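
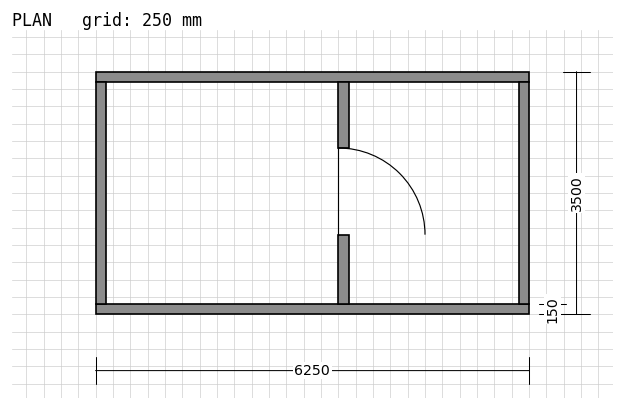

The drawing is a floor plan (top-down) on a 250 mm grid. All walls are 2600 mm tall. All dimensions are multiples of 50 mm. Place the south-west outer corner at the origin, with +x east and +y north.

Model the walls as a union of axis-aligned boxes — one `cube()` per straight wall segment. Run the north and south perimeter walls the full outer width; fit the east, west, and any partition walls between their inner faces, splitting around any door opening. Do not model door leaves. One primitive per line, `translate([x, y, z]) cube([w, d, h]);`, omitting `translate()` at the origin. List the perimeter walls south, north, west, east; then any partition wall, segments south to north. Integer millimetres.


cube([6250, 150, 2600]);
translate([0, 3350, 0]) cube([6250, 150, 2600]);
translate([0, 150, 0]) cube([150, 3200, 2600]);
translate([6100, 150, 0]) cube([150, 3200, 2600]);
translate([3500, 150, 0]) cube([150, 1000, 2600]);
translate([3500, 2400, 0]) cube([150, 950, 2600]);


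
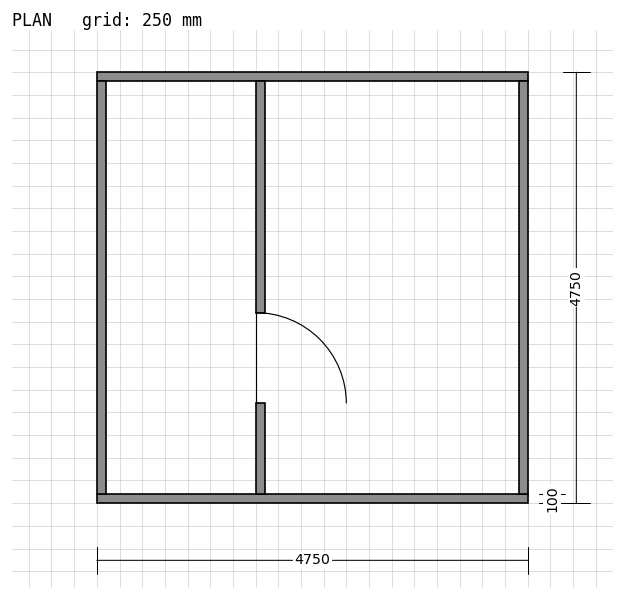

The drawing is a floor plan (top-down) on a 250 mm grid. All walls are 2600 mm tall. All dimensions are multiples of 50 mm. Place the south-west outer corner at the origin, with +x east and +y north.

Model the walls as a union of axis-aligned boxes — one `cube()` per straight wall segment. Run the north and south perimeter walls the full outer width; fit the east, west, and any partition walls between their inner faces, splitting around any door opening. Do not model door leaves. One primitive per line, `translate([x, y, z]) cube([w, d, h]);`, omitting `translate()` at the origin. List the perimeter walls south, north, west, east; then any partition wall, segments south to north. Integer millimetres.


cube([4750, 100, 2600]);
translate([0, 4650, 0]) cube([4750, 100, 2600]);
translate([0, 100, 0]) cube([100, 4550, 2600]);
translate([4650, 100, 0]) cube([100, 4550, 2600]);
translate([1750, 100, 0]) cube([100, 1000, 2600]);
translate([1750, 2100, 0]) cube([100, 2550, 2600]);


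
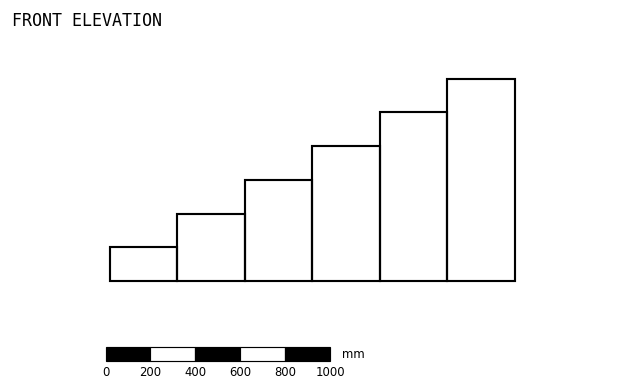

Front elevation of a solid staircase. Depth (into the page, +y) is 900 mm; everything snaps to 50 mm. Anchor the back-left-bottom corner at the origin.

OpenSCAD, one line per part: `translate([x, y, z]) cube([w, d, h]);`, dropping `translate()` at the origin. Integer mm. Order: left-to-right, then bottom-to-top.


cube([300, 900, 150]);
translate([300, 0, 0]) cube([300, 900, 300]);
translate([600, 0, 0]) cube([300, 900, 450]);
translate([900, 0, 0]) cube([300, 900, 600]);
translate([1200, 0, 0]) cube([300, 900, 750]);
translate([1500, 0, 0]) cube([300, 900, 900]);


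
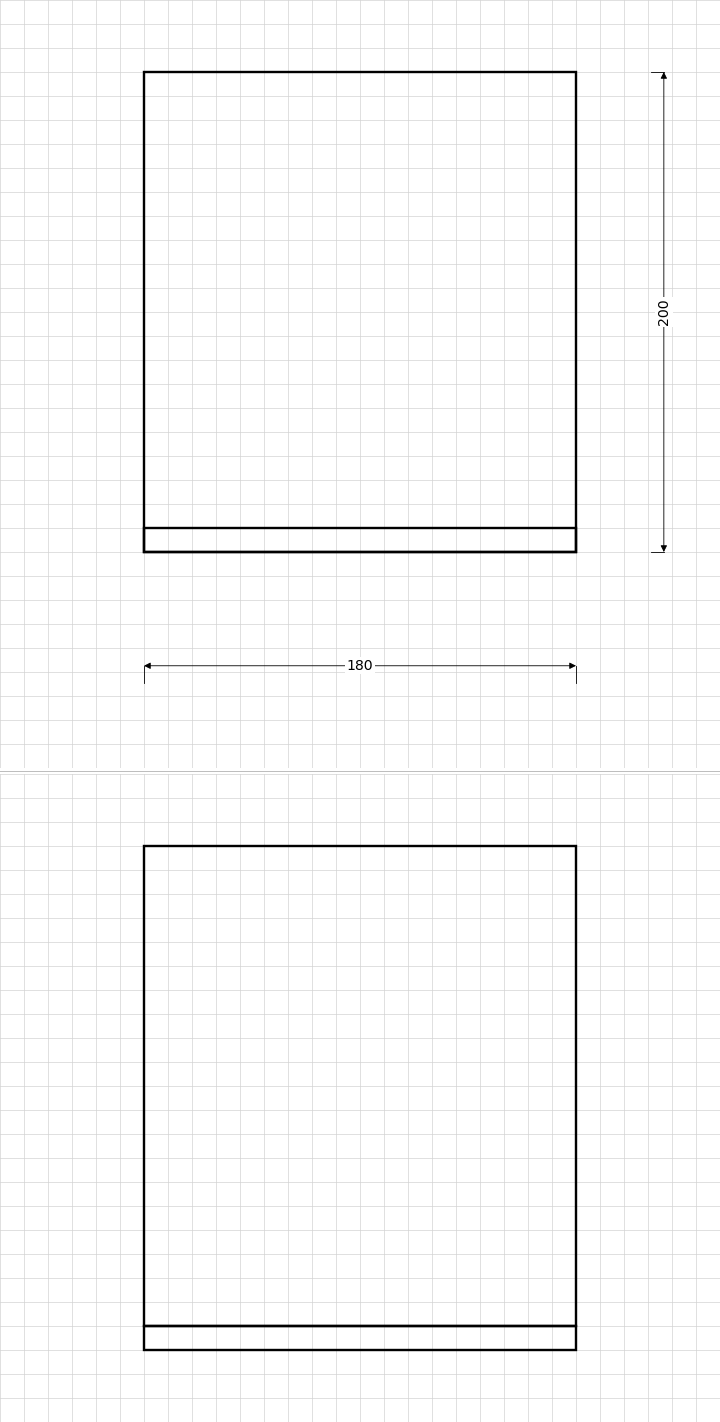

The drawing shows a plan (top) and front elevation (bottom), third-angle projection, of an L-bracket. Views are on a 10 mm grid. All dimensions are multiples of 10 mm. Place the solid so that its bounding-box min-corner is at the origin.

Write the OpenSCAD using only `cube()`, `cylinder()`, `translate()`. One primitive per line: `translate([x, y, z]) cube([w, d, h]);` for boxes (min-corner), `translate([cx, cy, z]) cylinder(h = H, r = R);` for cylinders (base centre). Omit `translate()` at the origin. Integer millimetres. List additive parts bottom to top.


cube([180, 200, 10]);
translate([0, 0, 10]) cube([180, 10, 200]);


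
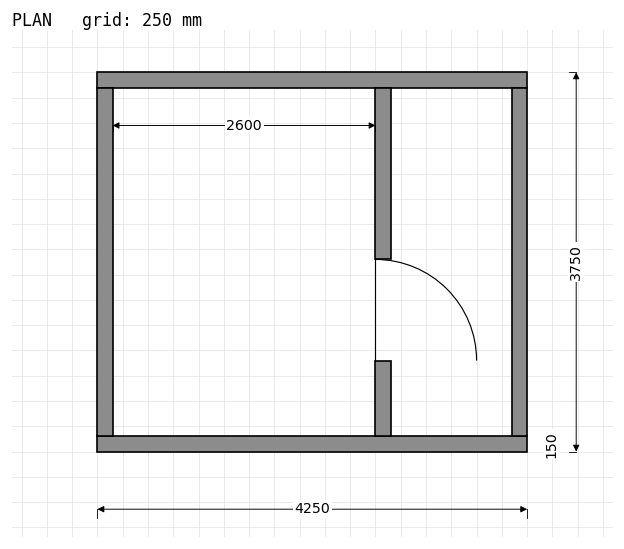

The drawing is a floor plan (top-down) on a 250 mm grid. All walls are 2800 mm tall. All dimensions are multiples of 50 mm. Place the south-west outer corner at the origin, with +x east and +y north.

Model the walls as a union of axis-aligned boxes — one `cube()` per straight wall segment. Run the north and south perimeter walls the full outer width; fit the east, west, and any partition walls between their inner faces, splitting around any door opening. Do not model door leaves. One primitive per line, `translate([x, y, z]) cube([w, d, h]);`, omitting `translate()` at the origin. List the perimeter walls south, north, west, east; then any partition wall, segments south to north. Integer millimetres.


cube([4250, 150, 2800]);
translate([0, 3600, 0]) cube([4250, 150, 2800]);
translate([0, 150, 0]) cube([150, 3450, 2800]);
translate([4100, 150, 0]) cube([150, 3450, 2800]);
translate([2750, 150, 0]) cube([150, 750, 2800]);
translate([2750, 1900, 0]) cube([150, 1700, 2800]);


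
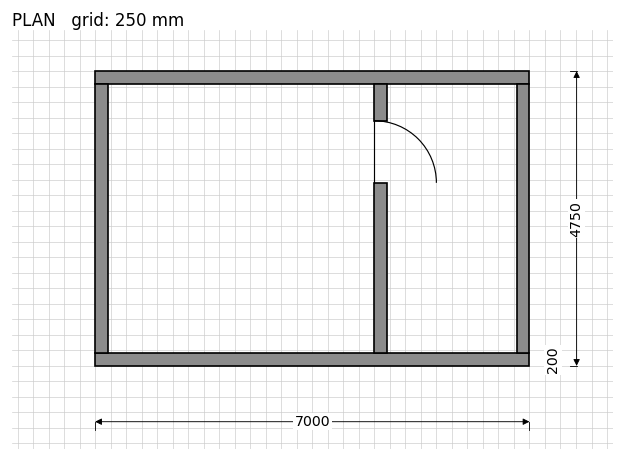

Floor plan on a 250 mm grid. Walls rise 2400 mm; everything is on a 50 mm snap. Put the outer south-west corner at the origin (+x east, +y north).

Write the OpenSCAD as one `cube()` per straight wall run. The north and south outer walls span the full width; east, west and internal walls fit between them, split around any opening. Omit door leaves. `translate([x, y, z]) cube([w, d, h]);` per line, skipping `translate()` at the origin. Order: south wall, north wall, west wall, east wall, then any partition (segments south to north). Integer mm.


cube([7000, 200, 2400]);
translate([0, 4550, 0]) cube([7000, 200, 2400]);
translate([0, 200, 0]) cube([200, 4350, 2400]);
translate([6800, 200, 0]) cube([200, 4350, 2400]);
translate([4500, 200, 0]) cube([200, 2750, 2400]);
translate([4500, 3950, 0]) cube([200, 600, 2400]);


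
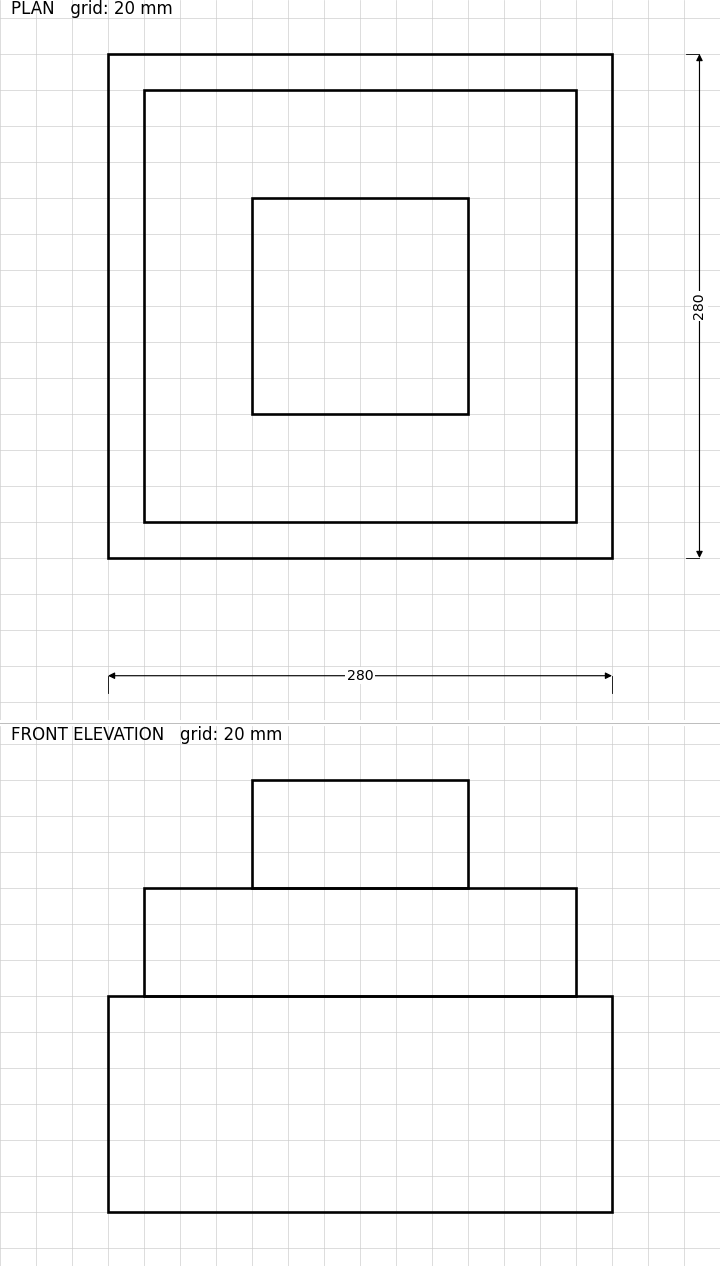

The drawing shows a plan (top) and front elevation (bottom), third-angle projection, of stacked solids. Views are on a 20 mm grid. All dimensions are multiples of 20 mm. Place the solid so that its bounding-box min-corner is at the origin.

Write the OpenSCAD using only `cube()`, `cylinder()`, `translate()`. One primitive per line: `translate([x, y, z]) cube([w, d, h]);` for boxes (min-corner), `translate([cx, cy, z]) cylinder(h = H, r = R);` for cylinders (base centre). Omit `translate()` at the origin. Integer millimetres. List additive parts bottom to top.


cube([280, 280, 120]);
translate([20, 20, 120]) cube([240, 240, 60]);
translate([80, 80, 180]) cube([120, 120, 60]);


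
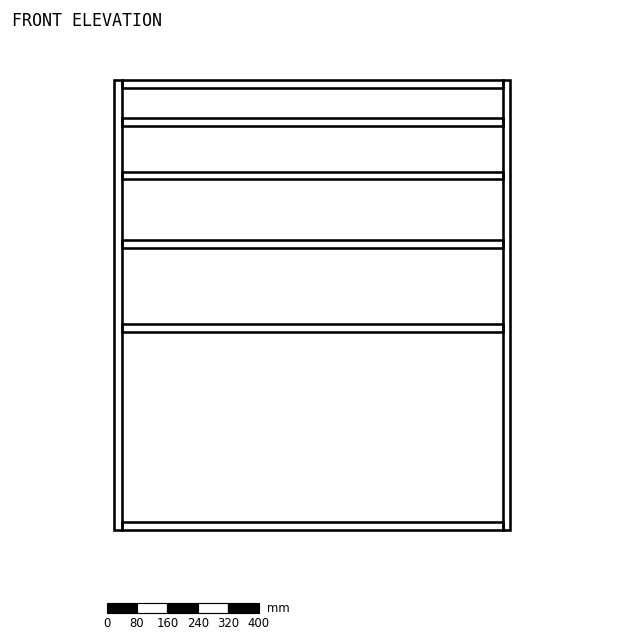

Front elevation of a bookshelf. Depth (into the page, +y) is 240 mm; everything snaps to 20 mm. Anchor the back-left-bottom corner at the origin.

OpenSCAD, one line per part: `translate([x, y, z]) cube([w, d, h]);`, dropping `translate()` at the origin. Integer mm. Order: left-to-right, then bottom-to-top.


cube([20, 240, 1180]);
translate([20, 0, 0]) cube([1000, 240, 20]);
translate([20, 0, 520]) cube([1000, 240, 20]);
translate([20, 0, 740]) cube([1000, 240, 20]);
translate([20, 0, 920]) cube([1000, 240, 20]);
translate([20, 0, 1060]) cube([1000, 240, 20]);
translate([20, 0, 1160]) cube([1000, 240, 20]);
translate([1020, 0, 0]) cube([20, 240, 1180]);


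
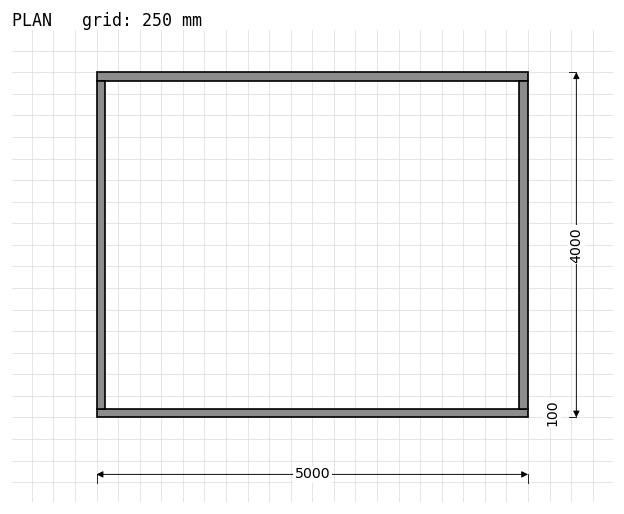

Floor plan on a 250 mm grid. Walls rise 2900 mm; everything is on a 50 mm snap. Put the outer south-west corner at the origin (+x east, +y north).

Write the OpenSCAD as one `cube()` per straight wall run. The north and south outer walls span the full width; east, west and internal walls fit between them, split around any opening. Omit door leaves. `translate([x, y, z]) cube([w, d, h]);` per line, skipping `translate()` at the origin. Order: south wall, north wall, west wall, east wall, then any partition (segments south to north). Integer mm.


cube([5000, 100, 2900]);
translate([0, 3900, 0]) cube([5000, 100, 2900]);
translate([0, 100, 0]) cube([100, 3800, 2900]);
translate([4900, 100, 0]) cube([100, 3800, 2900]);


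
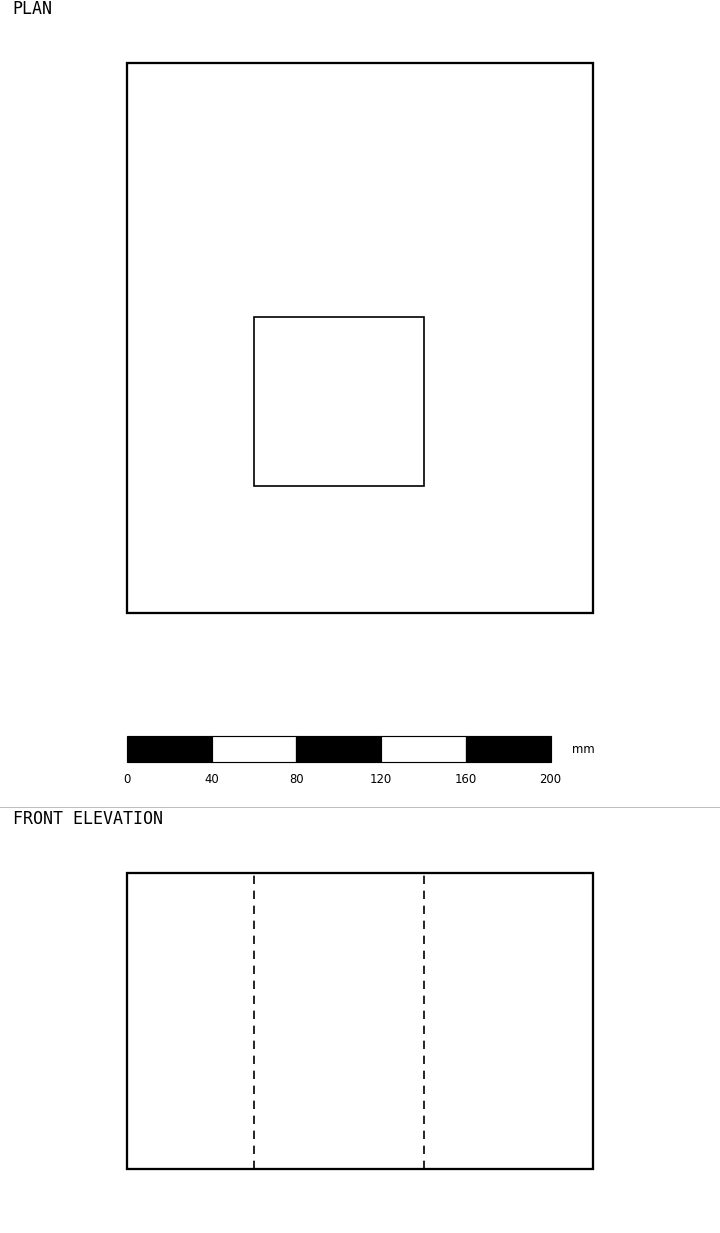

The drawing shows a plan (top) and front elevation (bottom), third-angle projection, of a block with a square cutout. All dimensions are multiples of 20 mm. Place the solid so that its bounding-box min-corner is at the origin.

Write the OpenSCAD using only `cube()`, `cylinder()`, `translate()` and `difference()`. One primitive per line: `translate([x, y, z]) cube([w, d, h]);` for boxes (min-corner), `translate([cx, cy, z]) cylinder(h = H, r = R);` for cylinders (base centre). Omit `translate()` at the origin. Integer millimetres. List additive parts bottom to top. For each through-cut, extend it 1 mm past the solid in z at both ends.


difference() {
  cube([220, 260, 140]);
  translate([60, 60, -1]) cube([80, 80, 142]);
}


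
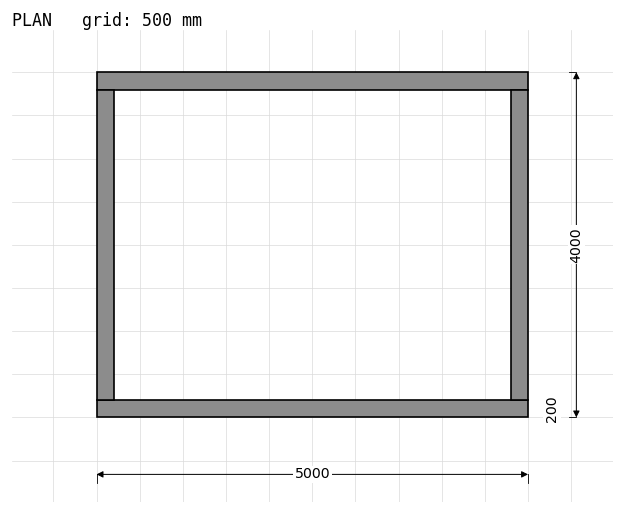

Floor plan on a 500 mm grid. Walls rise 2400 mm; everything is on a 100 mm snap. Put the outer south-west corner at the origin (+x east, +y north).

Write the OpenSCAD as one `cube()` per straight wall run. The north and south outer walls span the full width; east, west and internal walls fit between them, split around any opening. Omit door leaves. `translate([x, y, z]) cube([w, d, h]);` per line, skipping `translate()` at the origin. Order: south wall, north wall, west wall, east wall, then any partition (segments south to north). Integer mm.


cube([5000, 200, 2400]);
translate([0, 3800, 0]) cube([5000, 200, 2400]);
translate([0, 200, 0]) cube([200, 3600, 2400]);
translate([4800, 200, 0]) cube([200, 3600, 2400]);


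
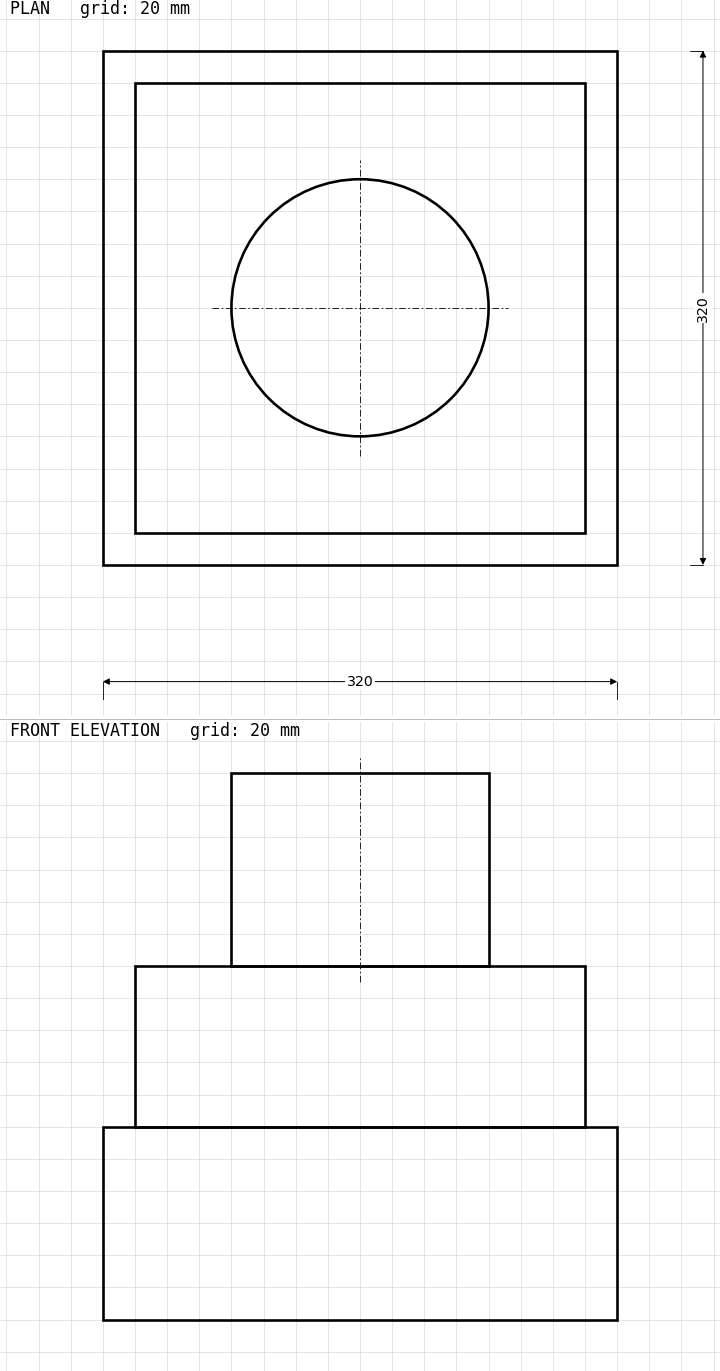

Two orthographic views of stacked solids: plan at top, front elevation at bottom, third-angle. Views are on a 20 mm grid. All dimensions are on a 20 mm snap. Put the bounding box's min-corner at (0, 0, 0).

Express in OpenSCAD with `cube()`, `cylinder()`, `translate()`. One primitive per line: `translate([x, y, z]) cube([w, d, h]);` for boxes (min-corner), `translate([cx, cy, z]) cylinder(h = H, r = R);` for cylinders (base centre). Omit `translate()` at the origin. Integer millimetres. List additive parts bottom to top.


cube([320, 320, 120]);
translate([20, 20, 120]) cube([280, 280, 100]);
translate([160, 160, 220]) cylinder(h = 120, r = 80);


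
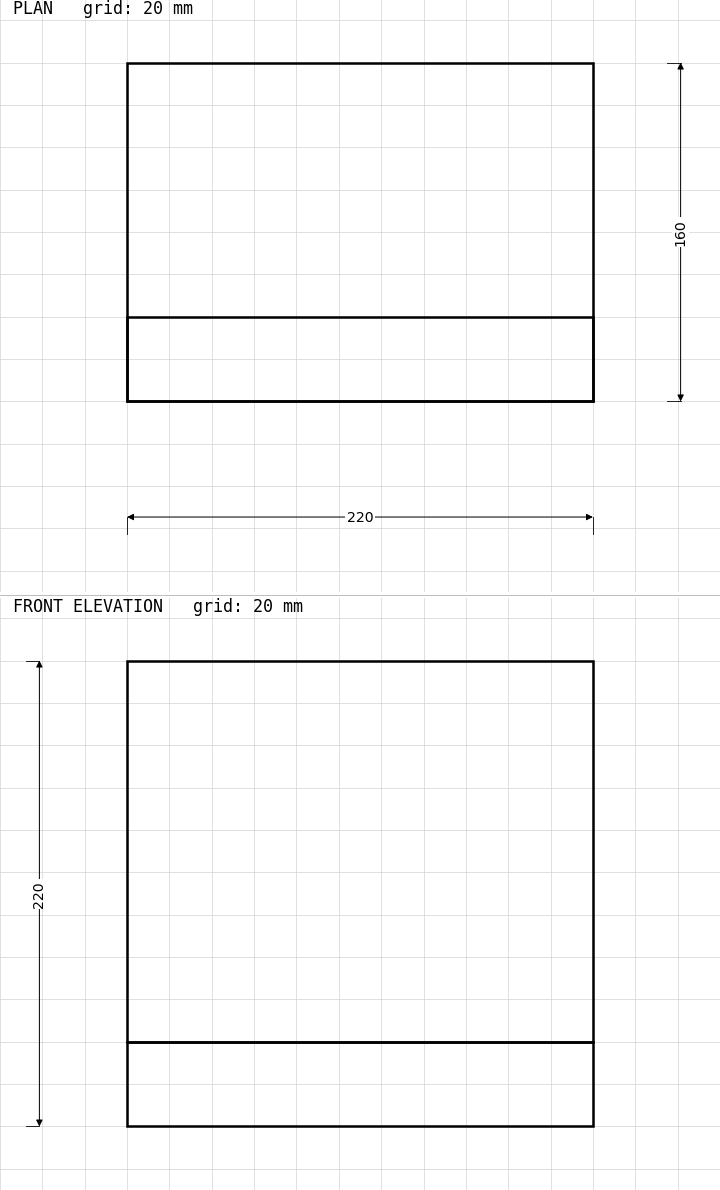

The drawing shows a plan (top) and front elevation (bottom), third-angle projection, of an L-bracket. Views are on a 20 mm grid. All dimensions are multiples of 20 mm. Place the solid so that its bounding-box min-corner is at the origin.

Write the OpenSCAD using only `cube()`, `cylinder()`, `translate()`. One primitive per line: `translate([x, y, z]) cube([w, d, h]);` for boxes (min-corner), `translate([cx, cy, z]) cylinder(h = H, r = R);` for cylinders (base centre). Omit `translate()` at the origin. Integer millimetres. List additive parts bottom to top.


cube([220, 160, 40]);
translate([0, 0, 40]) cube([220, 40, 180]);


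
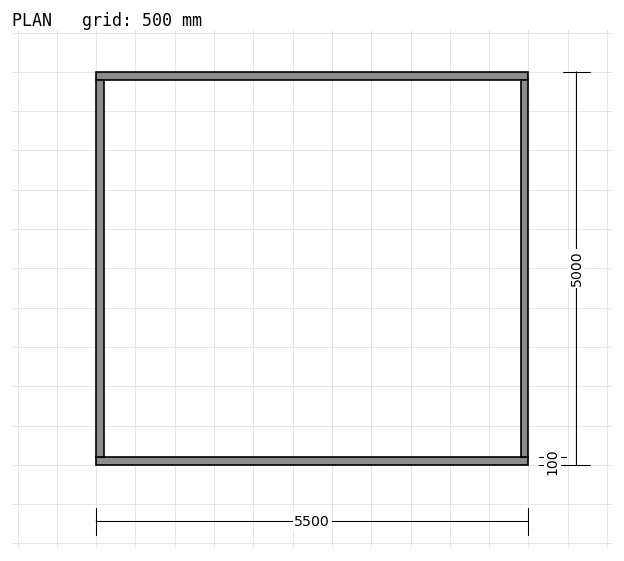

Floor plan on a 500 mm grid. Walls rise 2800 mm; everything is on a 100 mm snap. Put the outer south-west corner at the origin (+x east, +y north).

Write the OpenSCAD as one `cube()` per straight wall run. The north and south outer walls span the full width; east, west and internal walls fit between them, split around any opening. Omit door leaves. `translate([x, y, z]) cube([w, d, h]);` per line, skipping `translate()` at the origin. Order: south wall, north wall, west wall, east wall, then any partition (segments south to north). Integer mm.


cube([5500, 100, 2800]);
translate([0, 4900, 0]) cube([5500, 100, 2800]);
translate([0, 100, 0]) cube([100, 4800, 2800]);
translate([5400, 100, 0]) cube([100, 4800, 2800]);


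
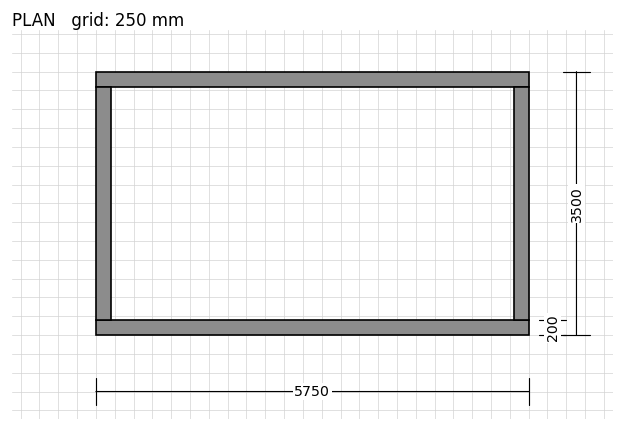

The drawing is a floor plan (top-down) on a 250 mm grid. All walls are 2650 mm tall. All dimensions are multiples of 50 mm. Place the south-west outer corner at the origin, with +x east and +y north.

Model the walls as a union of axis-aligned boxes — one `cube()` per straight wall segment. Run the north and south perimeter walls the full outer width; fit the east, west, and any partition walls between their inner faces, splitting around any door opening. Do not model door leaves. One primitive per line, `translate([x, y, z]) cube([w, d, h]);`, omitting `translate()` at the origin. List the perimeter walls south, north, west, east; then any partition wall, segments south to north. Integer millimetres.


cube([5750, 200, 2650]);
translate([0, 3300, 0]) cube([5750, 200, 2650]);
translate([0, 200, 0]) cube([200, 3100, 2650]);
translate([5550, 200, 0]) cube([200, 3100, 2650]);


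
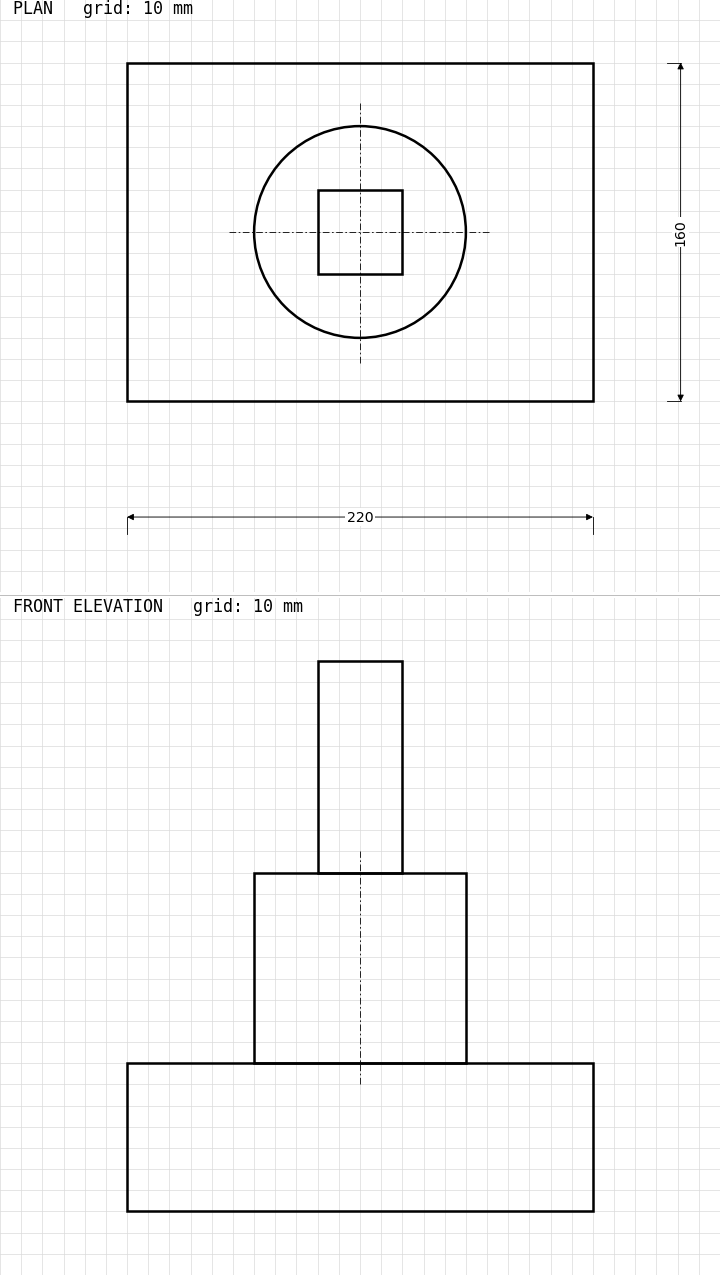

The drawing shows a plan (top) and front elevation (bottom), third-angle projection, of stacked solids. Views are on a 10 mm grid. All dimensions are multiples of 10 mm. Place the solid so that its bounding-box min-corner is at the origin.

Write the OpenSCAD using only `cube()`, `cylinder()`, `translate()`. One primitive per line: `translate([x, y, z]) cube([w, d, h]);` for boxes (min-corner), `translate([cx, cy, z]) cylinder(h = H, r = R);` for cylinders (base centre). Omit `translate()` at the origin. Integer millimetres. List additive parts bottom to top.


cube([220, 160, 70]);
translate([110, 80, 70]) cylinder(h = 90, r = 50);
translate([90, 60, 160]) cube([40, 40, 100]);


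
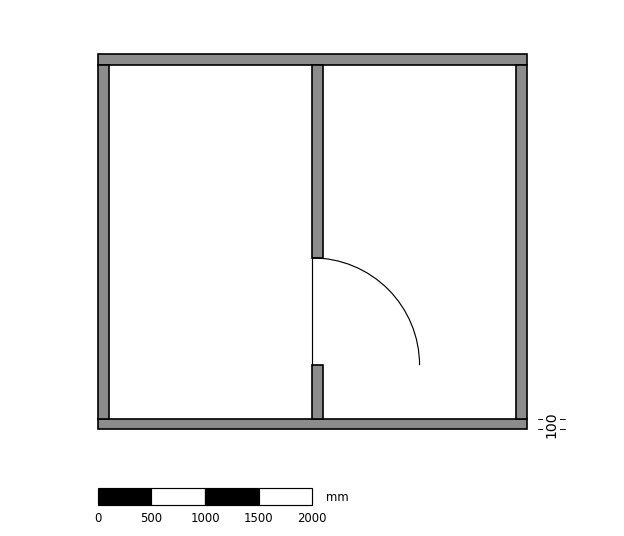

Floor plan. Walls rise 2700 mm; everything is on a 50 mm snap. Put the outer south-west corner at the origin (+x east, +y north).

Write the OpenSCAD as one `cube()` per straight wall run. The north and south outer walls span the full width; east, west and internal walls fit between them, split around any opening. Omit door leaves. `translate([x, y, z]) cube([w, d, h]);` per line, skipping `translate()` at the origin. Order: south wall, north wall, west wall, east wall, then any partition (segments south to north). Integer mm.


cube([4000, 100, 2700]);
translate([0, 3400, 0]) cube([4000, 100, 2700]);
translate([0, 100, 0]) cube([100, 3300, 2700]);
translate([3900, 100, 0]) cube([100, 3300, 2700]);
translate([2000, 100, 0]) cube([100, 500, 2700]);
translate([2000, 1600, 0]) cube([100, 1800, 2700]);


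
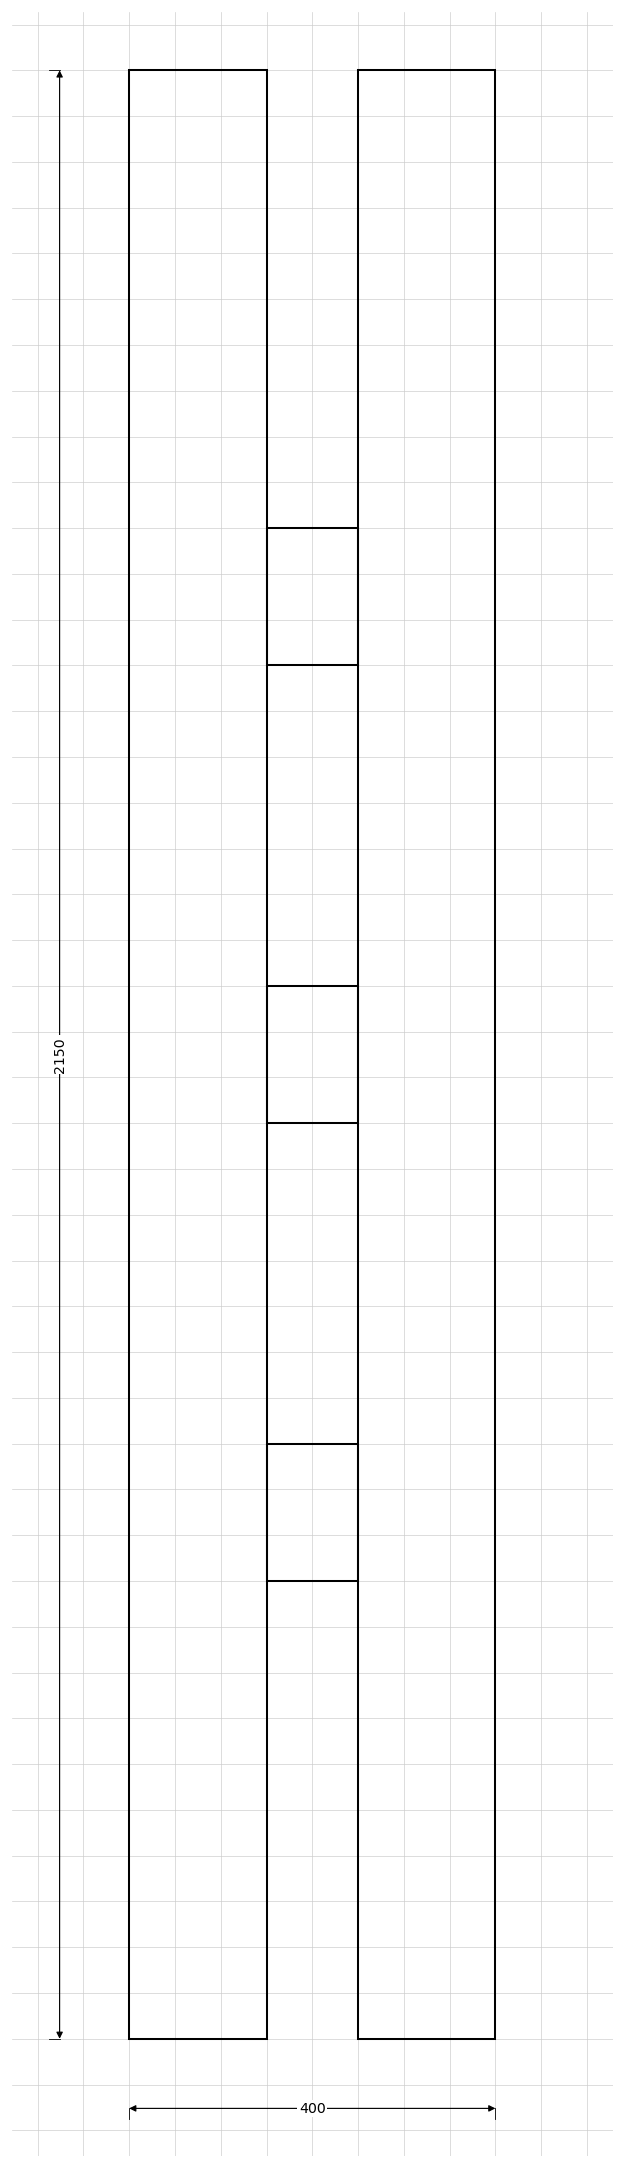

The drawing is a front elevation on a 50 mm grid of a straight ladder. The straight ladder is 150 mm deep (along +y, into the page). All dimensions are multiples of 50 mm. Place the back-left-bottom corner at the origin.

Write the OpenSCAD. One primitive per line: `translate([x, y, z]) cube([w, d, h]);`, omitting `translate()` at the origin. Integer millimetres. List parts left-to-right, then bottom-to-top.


cube([150, 150, 2150]);
translate([150, 0, 500]) cube([100, 150, 150]);
translate([150, 0, 1000]) cube([100, 150, 150]);
translate([150, 0, 1500]) cube([100, 150, 150]);
translate([250, 0, 0]) cube([150, 150, 2150]);


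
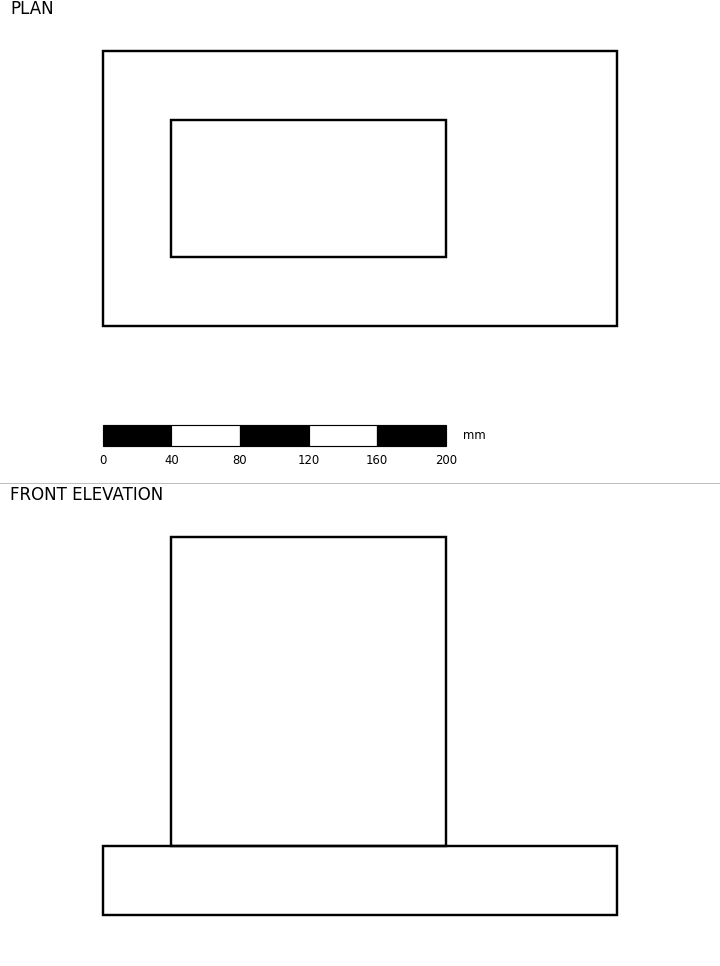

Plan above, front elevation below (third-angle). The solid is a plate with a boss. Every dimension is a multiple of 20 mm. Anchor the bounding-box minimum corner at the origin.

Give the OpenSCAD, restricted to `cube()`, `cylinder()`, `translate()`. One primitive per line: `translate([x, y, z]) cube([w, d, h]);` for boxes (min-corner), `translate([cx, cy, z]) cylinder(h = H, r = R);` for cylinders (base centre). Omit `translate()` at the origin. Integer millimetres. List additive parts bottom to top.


cube([300, 160, 40]);
translate([40, 40, 40]) cube([160, 80, 180]);


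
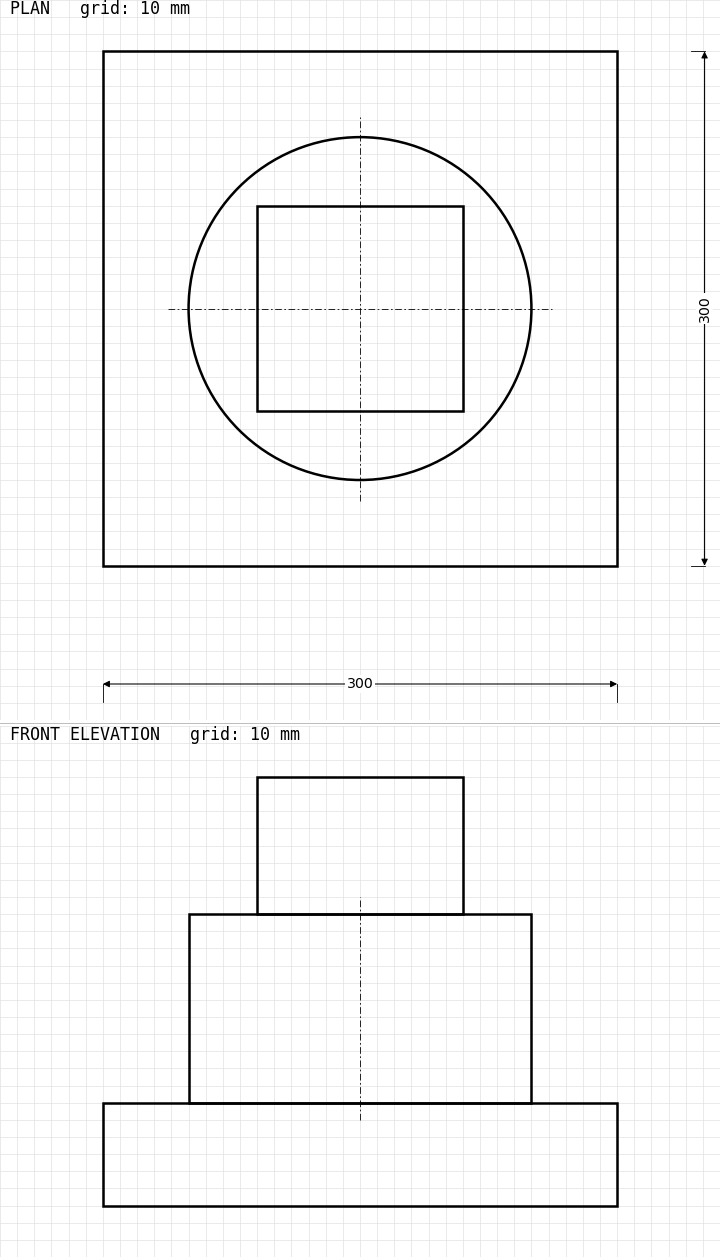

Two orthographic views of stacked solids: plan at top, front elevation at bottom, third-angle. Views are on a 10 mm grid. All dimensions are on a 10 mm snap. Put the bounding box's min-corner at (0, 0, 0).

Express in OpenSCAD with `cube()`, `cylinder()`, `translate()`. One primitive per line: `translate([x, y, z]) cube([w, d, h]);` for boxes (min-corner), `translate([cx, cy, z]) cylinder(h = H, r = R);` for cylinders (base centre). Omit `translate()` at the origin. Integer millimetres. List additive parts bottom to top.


cube([300, 300, 60]);
translate([150, 150, 60]) cylinder(h = 110, r = 100);
translate([90, 90, 170]) cube([120, 120, 80]);


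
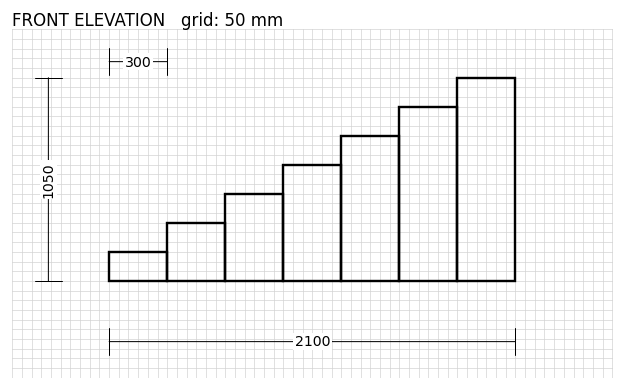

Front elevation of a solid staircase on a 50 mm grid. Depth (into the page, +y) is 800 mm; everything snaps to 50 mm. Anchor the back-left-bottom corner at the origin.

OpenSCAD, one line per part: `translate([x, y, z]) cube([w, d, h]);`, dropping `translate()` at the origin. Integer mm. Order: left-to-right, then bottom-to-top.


cube([300, 800, 150]);
translate([300, 0, 0]) cube([300, 800, 300]);
translate([600, 0, 0]) cube([300, 800, 450]);
translate([900, 0, 0]) cube([300, 800, 600]);
translate([1200, 0, 0]) cube([300, 800, 750]);
translate([1500, 0, 0]) cube([300, 800, 900]);
translate([1800, 0, 0]) cube([300, 800, 1050]);


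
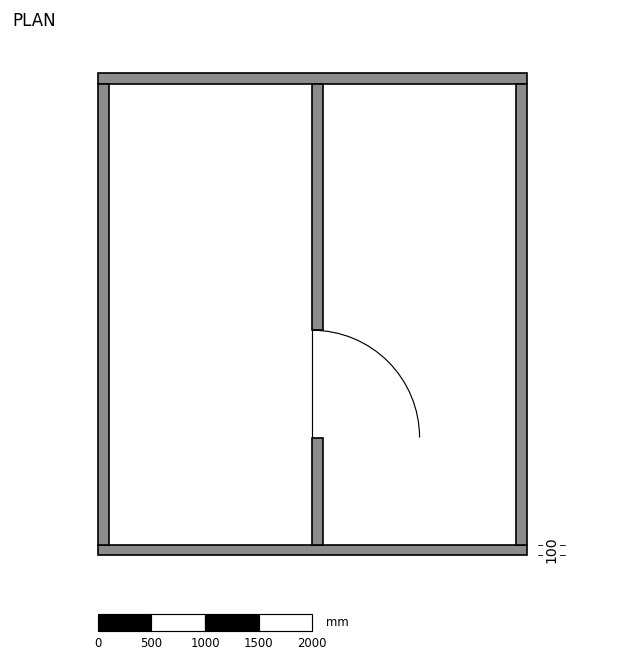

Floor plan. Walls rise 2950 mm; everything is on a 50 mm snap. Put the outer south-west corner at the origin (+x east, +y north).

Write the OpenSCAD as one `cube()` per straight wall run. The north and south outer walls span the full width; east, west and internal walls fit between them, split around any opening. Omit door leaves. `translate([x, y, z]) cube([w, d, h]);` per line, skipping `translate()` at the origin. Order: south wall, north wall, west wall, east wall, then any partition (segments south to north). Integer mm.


cube([4000, 100, 2950]);
translate([0, 4400, 0]) cube([4000, 100, 2950]);
translate([0, 100, 0]) cube([100, 4300, 2950]);
translate([3900, 100, 0]) cube([100, 4300, 2950]);
translate([2000, 100, 0]) cube([100, 1000, 2950]);
translate([2000, 2100, 0]) cube([100, 2300, 2950]);


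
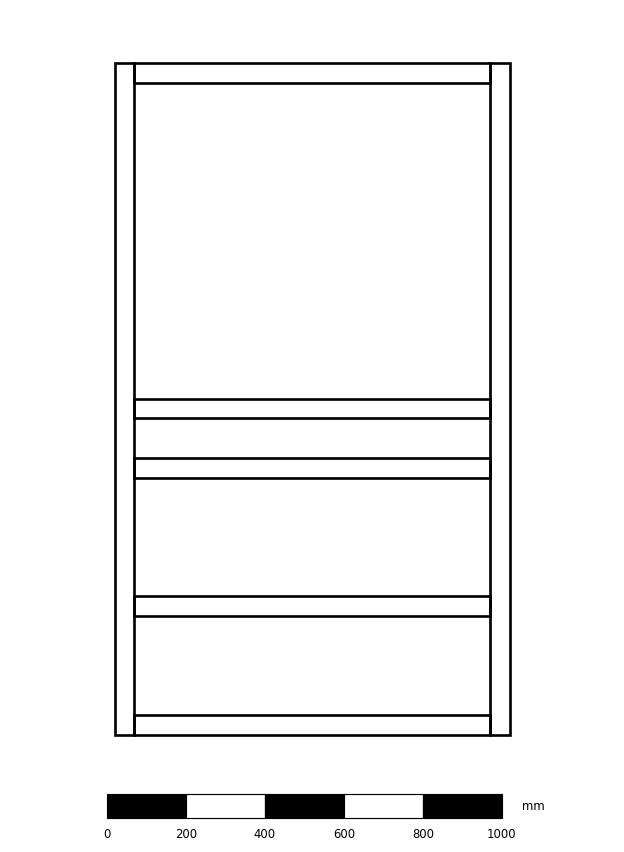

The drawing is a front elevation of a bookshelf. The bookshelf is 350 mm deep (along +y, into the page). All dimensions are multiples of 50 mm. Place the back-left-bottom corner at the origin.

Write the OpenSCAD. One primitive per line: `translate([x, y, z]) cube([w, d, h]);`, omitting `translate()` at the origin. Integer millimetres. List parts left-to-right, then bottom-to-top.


cube([50, 350, 1700]);
translate([50, 0, 0]) cube([900, 350, 50]);
translate([50, 0, 300]) cube([900, 350, 50]);
translate([50, 0, 650]) cube([900, 350, 50]);
translate([50, 0, 800]) cube([900, 350, 50]);
translate([50, 0, 1650]) cube([900, 350, 50]);
translate([950, 0, 0]) cube([50, 350, 1700]);


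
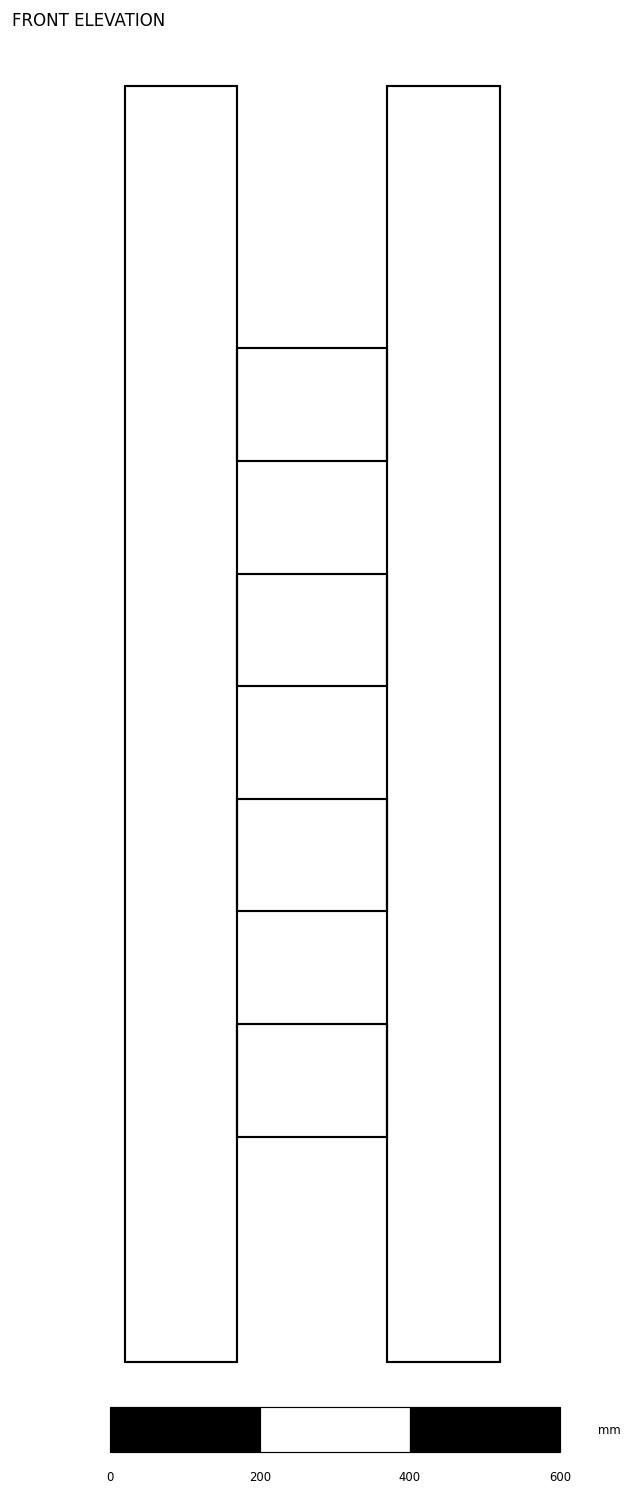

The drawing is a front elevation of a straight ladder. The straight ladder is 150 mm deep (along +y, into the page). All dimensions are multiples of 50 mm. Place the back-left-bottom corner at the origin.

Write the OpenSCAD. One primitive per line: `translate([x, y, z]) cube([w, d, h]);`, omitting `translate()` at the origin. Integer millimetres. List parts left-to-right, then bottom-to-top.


cube([150, 150, 1700]);
translate([150, 0, 300]) cube([200, 150, 150]);
translate([150, 0, 600]) cube([200, 150, 150]);
translate([150, 0, 900]) cube([200, 150, 150]);
translate([150, 0, 1200]) cube([200, 150, 150]);
translate([350, 0, 0]) cube([150, 150, 1700]);


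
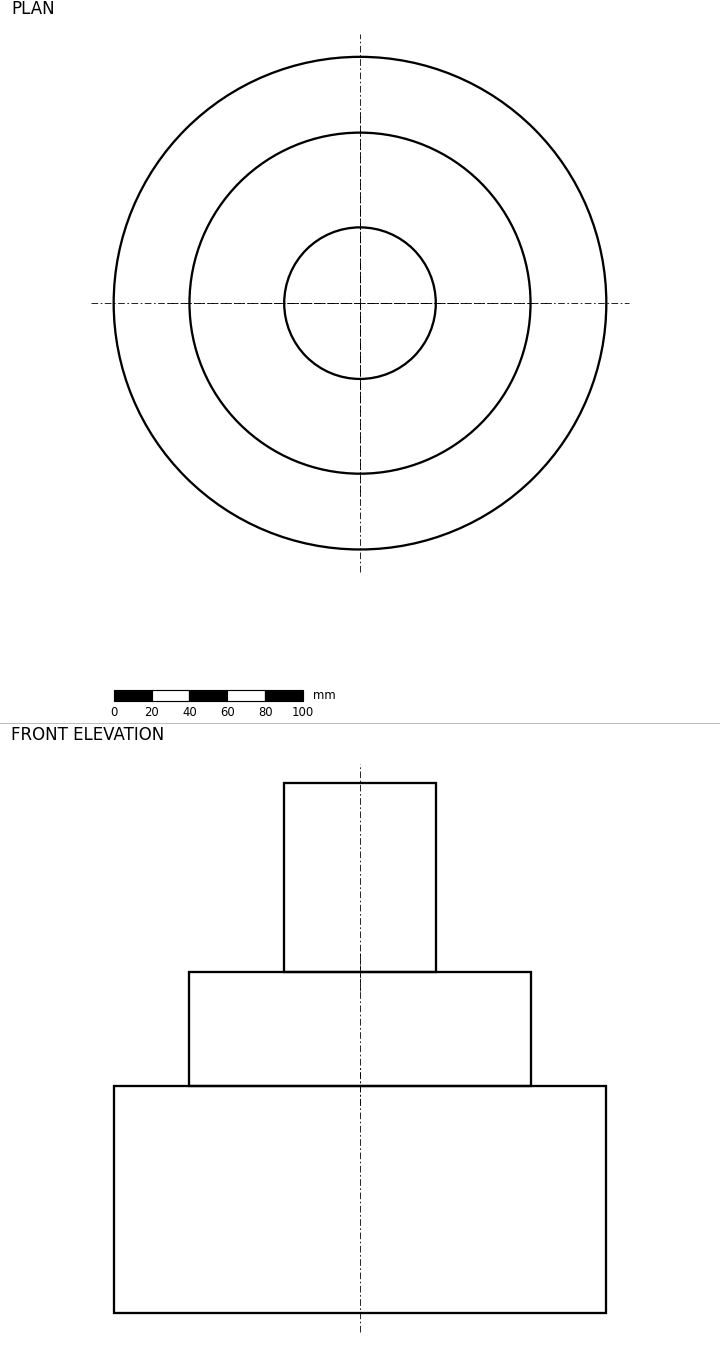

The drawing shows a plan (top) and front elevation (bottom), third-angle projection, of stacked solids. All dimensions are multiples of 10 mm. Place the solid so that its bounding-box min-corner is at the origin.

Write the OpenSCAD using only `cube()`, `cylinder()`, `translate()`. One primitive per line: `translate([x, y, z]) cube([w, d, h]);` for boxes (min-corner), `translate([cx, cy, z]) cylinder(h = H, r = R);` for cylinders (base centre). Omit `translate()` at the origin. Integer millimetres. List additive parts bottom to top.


translate([130, 130, 0]) cylinder(h = 120, r = 130);
translate([130, 130, 120]) cylinder(h = 60, r = 90);
translate([130, 130, 180]) cylinder(h = 100, r = 40);


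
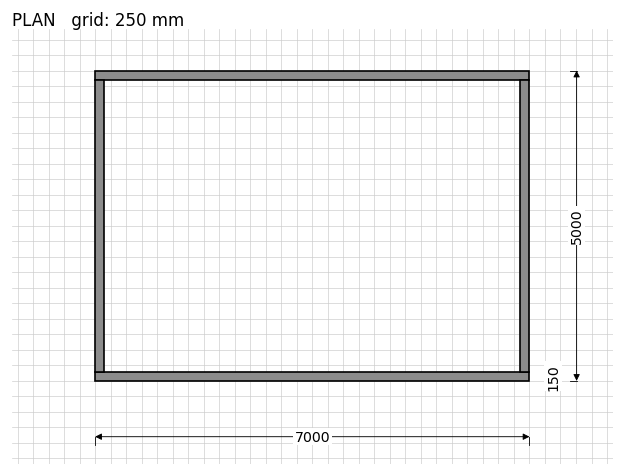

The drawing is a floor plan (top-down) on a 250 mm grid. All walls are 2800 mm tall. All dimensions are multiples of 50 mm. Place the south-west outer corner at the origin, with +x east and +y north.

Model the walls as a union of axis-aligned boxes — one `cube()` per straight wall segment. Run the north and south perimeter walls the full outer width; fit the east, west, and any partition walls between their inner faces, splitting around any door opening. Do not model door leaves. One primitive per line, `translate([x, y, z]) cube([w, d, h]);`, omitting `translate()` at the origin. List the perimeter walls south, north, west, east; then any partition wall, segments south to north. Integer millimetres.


cube([7000, 150, 2800]);
translate([0, 4850, 0]) cube([7000, 150, 2800]);
translate([0, 150, 0]) cube([150, 4700, 2800]);
translate([6850, 150, 0]) cube([150, 4700, 2800]);


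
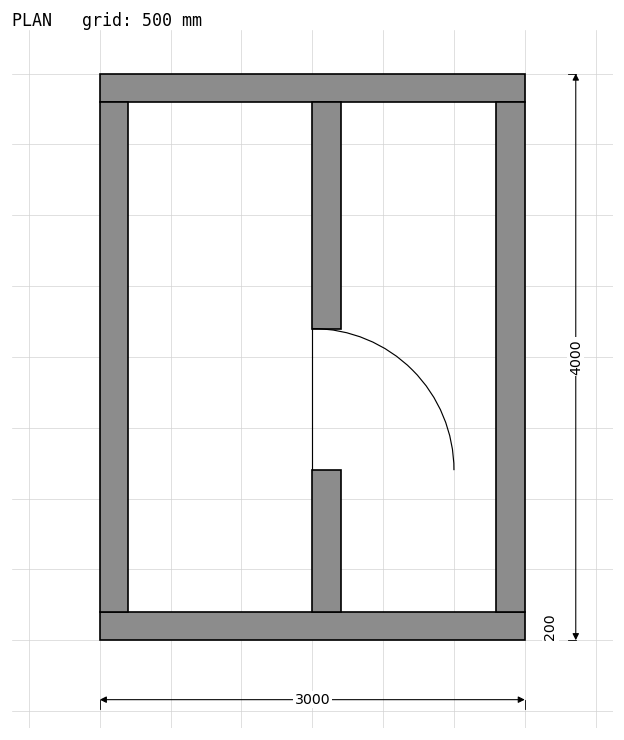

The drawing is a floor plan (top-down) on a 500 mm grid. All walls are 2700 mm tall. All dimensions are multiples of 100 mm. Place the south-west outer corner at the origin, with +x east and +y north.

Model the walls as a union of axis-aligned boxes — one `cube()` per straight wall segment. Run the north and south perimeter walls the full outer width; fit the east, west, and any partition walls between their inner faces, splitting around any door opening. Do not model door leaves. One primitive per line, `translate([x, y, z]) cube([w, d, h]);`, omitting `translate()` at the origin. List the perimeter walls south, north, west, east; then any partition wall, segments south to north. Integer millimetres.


cube([3000, 200, 2700]);
translate([0, 3800, 0]) cube([3000, 200, 2700]);
translate([0, 200, 0]) cube([200, 3600, 2700]);
translate([2800, 200, 0]) cube([200, 3600, 2700]);
translate([1500, 200, 0]) cube([200, 1000, 2700]);
translate([1500, 2200, 0]) cube([200, 1600, 2700]);


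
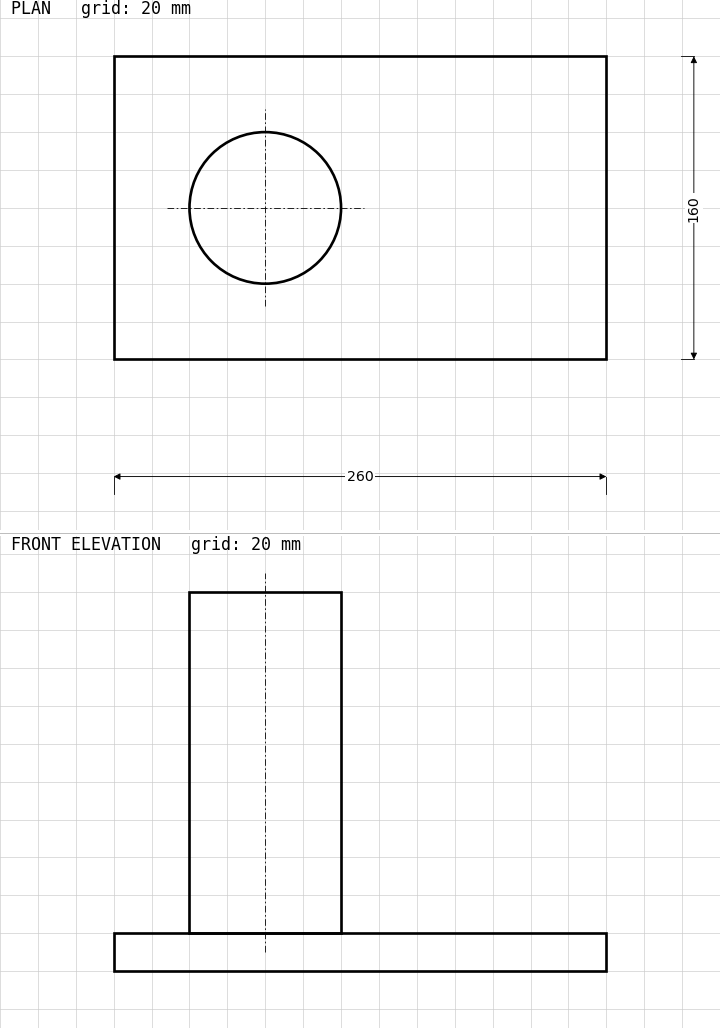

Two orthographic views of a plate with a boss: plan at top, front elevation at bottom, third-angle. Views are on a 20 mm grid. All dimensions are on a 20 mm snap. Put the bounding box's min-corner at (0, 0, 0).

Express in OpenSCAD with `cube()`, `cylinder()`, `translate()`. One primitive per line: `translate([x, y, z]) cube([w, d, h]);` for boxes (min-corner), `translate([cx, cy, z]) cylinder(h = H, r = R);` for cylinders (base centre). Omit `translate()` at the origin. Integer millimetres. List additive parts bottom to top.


cube([260, 160, 20]);
translate([80, 80, 20]) cylinder(h = 180, r = 40);


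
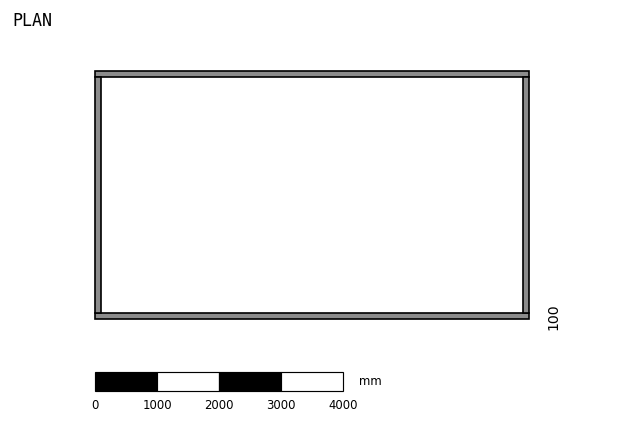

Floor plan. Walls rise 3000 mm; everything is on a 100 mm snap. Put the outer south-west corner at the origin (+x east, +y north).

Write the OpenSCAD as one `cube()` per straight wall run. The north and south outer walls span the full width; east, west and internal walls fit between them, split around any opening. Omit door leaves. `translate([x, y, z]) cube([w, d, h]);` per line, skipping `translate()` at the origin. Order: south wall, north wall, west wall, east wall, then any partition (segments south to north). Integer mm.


cube([7000, 100, 3000]);
translate([0, 3900, 0]) cube([7000, 100, 3000]);
translate([0, 100, 0]) cube([100, 3800, 3000]);
translate([6900, 100, 0]) cube([100, 3800, 3000]);


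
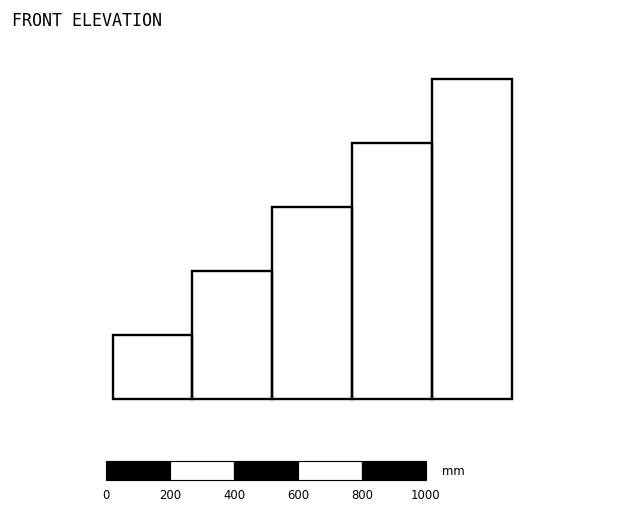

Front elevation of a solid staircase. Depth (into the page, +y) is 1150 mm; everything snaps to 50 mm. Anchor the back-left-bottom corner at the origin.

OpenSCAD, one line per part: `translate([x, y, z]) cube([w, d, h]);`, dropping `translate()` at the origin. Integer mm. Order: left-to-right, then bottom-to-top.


cube([250, 1150, 200]);
translate([250, 0, 0]) cube([250, 1150, 400]);
translate([500, 0, 0]) cube([250, 1150, 600]);
translate([750, 0, 0]) cube([250, 1150, 800]);
translate([1000, 0, 0]) cube([250, 1150, 1000]);


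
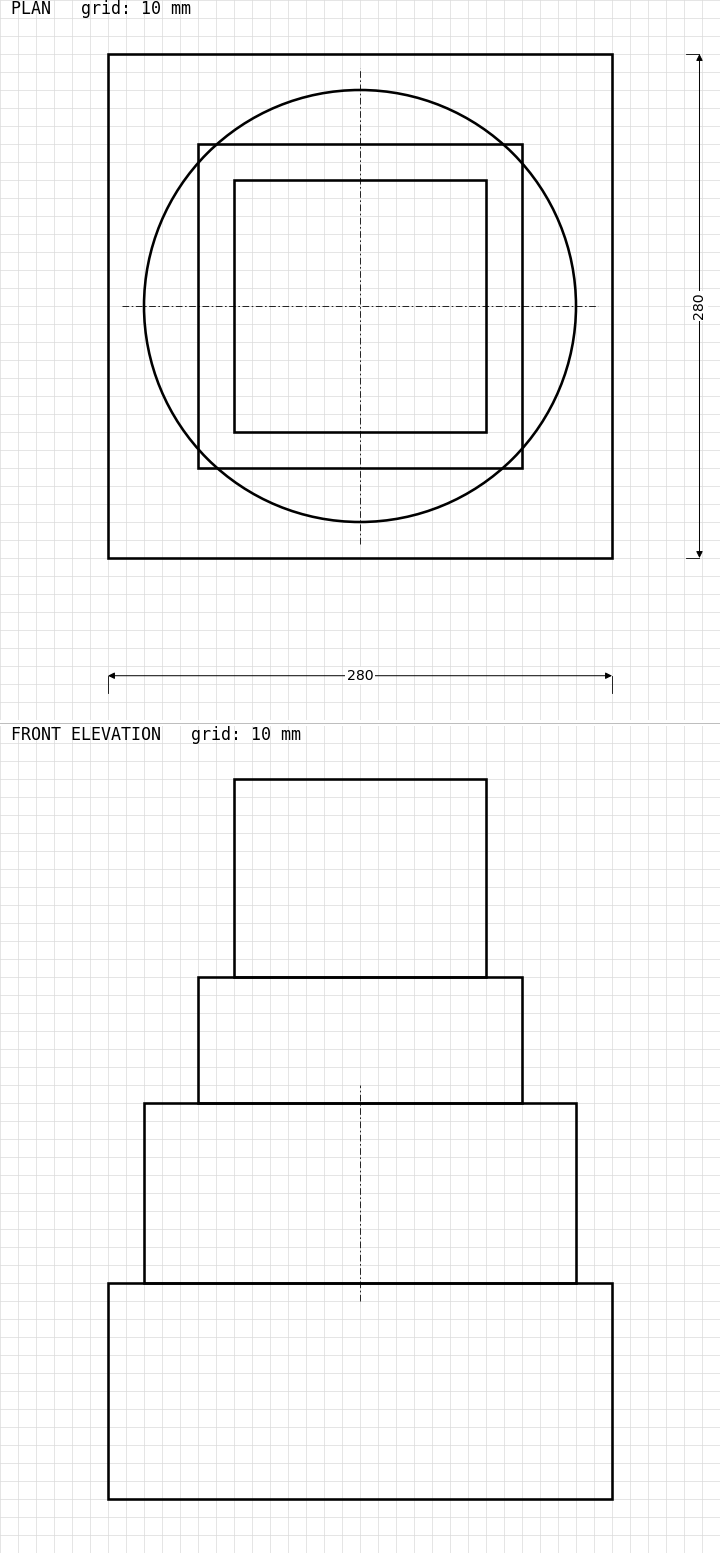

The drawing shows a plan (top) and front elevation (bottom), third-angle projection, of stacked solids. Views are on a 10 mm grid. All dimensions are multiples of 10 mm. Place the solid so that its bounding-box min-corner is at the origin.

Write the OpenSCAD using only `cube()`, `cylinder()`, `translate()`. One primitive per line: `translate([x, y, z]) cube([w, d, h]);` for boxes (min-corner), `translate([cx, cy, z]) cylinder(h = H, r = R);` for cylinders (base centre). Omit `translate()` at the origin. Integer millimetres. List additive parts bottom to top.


cube([280, 280, 120]);
translate([140, 140, 120]) cylinder(h = 100, r = 120);
translate([50, 50, 220]) cube([180, 180, 70]);
translate([70, 70, 290]) cube([140, 140, 110]);


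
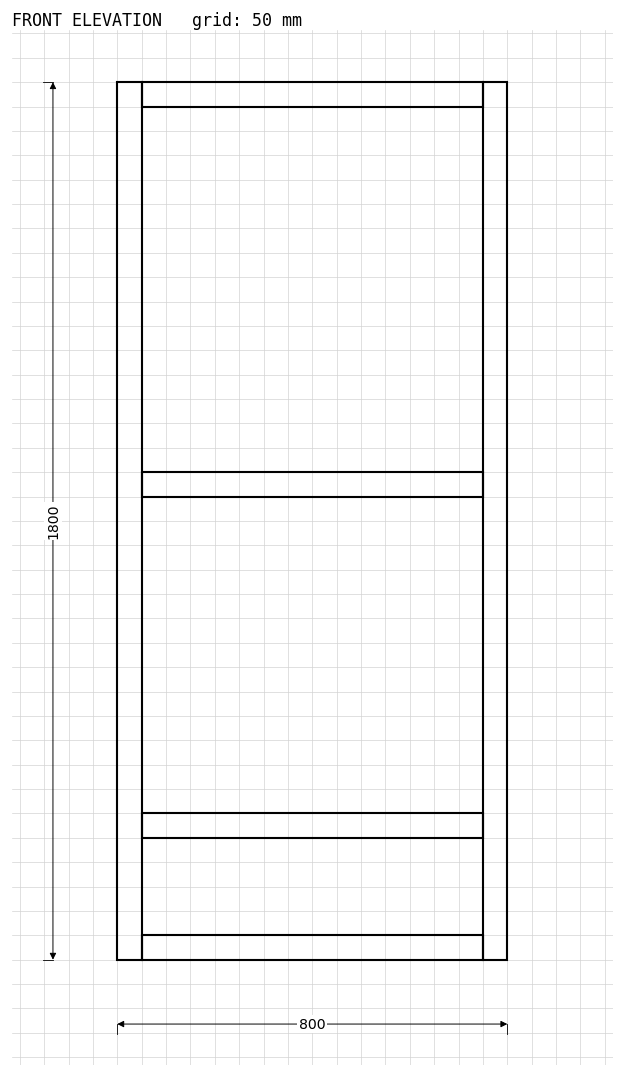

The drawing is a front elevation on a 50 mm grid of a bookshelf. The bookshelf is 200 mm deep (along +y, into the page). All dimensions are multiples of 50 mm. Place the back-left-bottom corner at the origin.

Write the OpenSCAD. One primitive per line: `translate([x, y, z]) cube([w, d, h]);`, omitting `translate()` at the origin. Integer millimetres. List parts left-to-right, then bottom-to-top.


cube([50, 200, 1800]);
translate([50, 0, 0]) cube([700, 200, 50]);
translate([50, 0, 250]) cube([700, 200, 50]);
translate([50, 0, 950]) cube([700, 200, 50]);
translate([50, 0, 1750]) cube([700, 200, 50]);
translate([750, 0, 0]) cube([50, 200, 1800]);


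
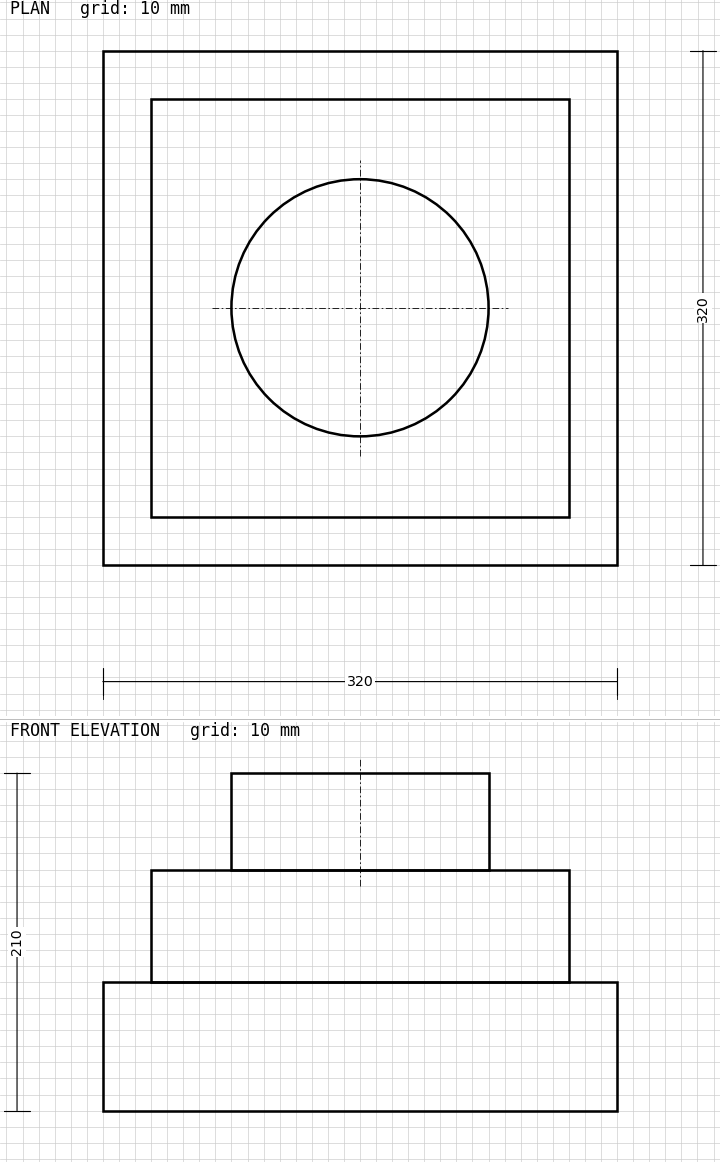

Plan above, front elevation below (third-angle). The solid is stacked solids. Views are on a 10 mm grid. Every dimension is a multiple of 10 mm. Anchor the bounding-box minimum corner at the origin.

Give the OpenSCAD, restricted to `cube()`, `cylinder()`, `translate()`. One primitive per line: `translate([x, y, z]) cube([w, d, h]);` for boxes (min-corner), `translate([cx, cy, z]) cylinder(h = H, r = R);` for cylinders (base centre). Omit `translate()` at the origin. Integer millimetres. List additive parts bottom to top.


cube([320, 320, 80]);
translate([30, 30, 80]) cube([260, 260, 70]);
translate([160, 160, 150]) cylinder(h = 60, r = 80);


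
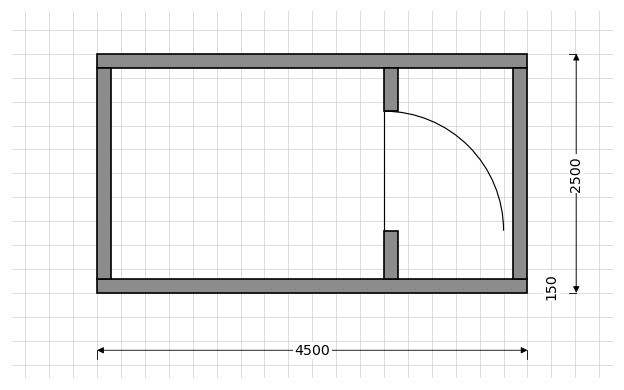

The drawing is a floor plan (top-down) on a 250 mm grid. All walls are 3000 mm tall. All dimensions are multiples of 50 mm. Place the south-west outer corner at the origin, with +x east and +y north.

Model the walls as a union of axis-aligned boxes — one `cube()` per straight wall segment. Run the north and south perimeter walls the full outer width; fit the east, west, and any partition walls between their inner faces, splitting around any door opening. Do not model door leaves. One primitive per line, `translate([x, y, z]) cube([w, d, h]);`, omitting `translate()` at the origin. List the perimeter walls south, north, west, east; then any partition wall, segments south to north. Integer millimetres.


cube([4500, 150, 3000]);
translate([0, 2350, 0]) cube([4500, 150, 3000]);
translate([0, 150, 0]) cube([150, 2200, 3000]);
translate([4350, 150, 0]) cube([150, 2200, 3000]);
translate([3000, 150, 0]) cube([150, 500, 3000]);
translate([3000, 1900, 0]) cube([150, 450, 3000]);


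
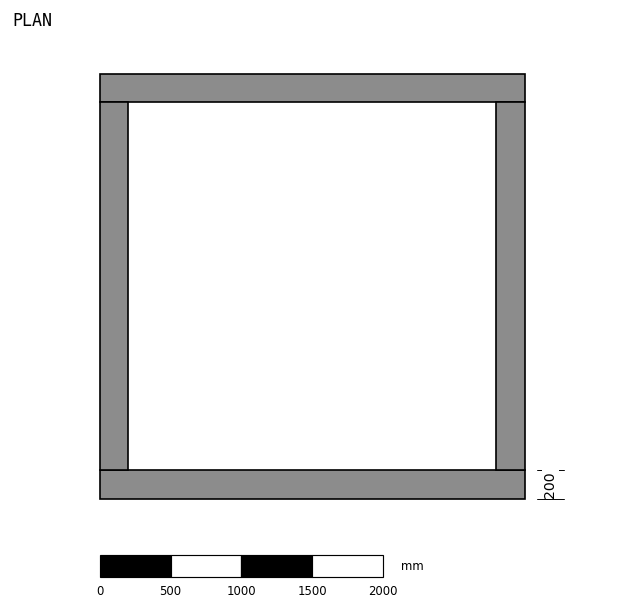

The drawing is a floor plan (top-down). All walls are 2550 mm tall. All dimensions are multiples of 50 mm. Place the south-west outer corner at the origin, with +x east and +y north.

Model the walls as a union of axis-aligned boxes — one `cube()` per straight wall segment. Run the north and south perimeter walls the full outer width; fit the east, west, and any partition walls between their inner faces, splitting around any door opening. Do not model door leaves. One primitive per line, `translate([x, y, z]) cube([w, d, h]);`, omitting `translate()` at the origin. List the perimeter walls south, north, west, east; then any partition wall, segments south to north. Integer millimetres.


cube([3000, 200, 2550]);
translate([0, 2800, 0]) cube([3000, 200, 2550]);
translate([0, 200, 0]) cube([200, 2600, 2550]);
translate([2800, 200, 0]) cube([200, 2600, 2550]);


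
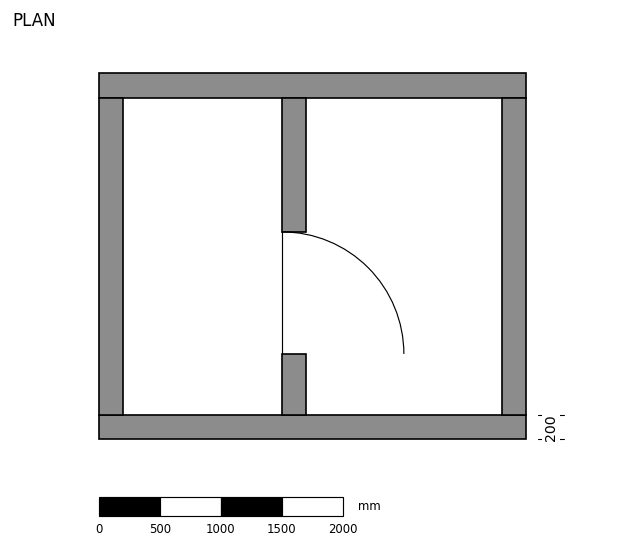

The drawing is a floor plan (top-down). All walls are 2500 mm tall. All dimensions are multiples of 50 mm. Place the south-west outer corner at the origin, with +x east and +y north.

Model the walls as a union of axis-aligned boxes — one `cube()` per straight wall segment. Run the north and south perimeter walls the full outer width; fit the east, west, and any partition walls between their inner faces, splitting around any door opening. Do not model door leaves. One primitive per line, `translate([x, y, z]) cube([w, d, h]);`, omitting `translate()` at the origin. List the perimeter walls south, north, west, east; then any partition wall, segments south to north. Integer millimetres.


cube([3500, 200, 2500]);
translate([0, 2800, 0]) cube([3500, 200, 2500]);
translate([0, 200, 0]) cube([200, 2600, 2500]);
translate([3300, 200, 0]) cube([200, 2600, 2500]);
translate([1500, 200, 0]) cube([200, 500, 2500]);
translate([1500, 1700, 0]) cube([200, 1100, 2500]);


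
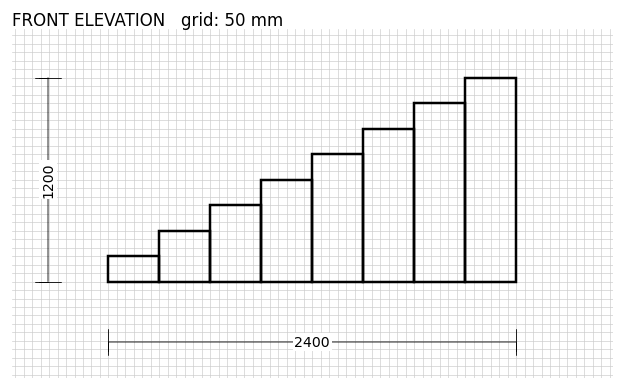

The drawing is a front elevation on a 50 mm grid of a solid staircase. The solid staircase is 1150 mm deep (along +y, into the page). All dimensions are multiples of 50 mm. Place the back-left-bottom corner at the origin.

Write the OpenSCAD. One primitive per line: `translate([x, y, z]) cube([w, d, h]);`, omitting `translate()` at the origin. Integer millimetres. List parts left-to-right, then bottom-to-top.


cube([300, 1150, 150]);
translate([300, 0, 0]) cube([300, 1150, 300]);
translate([600, 0, 0]) cube([300, 1150, 450]);
translate([900, 0, 0]) cube([300, 1150, 600]);
translate([1200, 0, 0]) cube([300, 1150, 750]);
translate([1500, 0, 0]) cube([300, 1150, 900]);
translate([1800, 0, 0]) cube([300, 1150, 1050]);
translate([2100, 0, 0]) cube([300, 1150, 1200]);
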